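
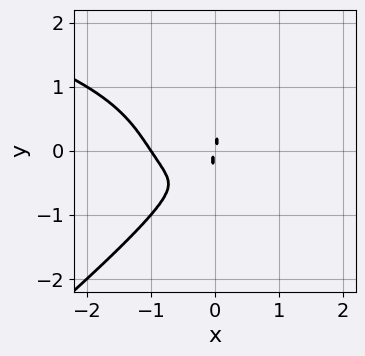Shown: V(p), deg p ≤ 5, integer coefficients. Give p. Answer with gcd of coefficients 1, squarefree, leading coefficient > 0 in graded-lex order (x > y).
Degree: the shape is more complex than any degree-3 curve, so deg p = 4.
Checking where it meets the axes: one x-axis crossing is at x = -1.
Putting this together gives p.

x^3*y - 2*y^4 - 3*x^3 - 3*x^2 + x*y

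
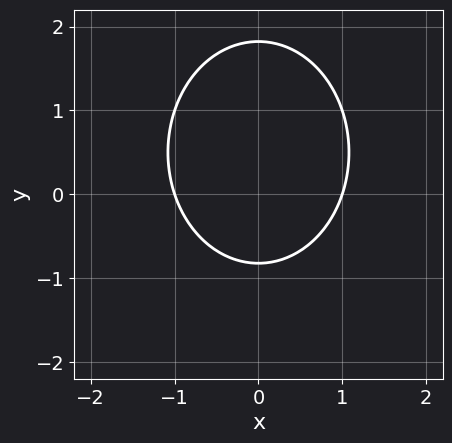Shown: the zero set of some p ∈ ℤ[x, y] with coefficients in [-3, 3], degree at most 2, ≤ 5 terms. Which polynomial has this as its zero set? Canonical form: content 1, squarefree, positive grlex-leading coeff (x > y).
3*x^2 + 2*y^2 - 2*y - 3

1. The degree is 2 — the shape is more complex than any degree-1 curve.
2. Symmetries: it's symmetric under x → −x, forcing even powers of x.
3. Reading off the gridlines: the x-axis gridline crossings are at x ∈ {-1, 1}.
4. The integer polynomial consistent with all of this is the stated p.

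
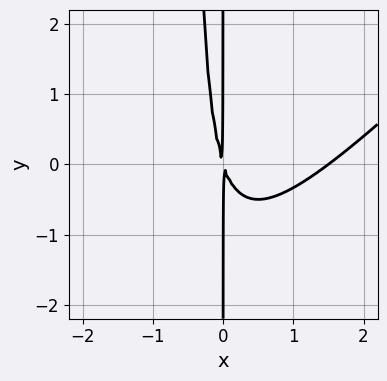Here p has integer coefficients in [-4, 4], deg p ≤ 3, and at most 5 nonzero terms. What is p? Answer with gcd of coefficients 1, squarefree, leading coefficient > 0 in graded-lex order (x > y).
First, degree: no degree-2 curve has this shape, so deg p = 3.
Then, from the axis intercepts and sections: the visible y-axis segment lies entirely on the curve.
Finally, fitting integer coefficients to these (and the overall shape) gives p.

2*x^3 - 2*x^2*y - 3*x^2 - x*y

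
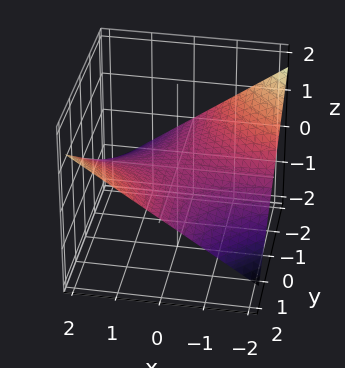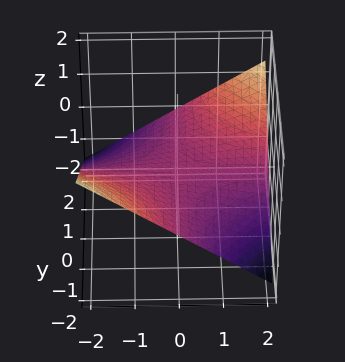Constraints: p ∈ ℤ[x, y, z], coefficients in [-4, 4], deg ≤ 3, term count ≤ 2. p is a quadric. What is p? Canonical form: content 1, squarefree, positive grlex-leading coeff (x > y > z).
x*y - 3*z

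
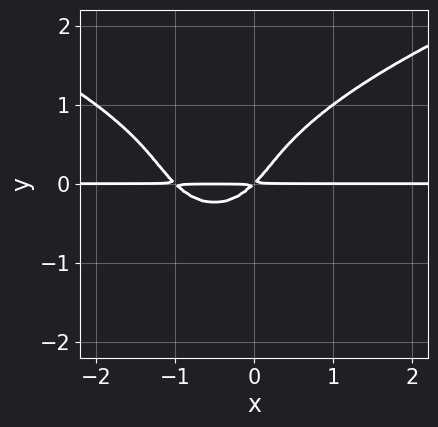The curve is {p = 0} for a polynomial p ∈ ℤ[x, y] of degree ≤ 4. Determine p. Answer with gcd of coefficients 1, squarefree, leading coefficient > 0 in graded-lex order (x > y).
1. Degree: no degree-3 curve has this shape, so deg p = 4.
2. Reading off the gridlines: every point of the x-axis in the box is on the curve.
3. These observations pin down the coefficients.

y^4 - x^2*y - x*y + y^2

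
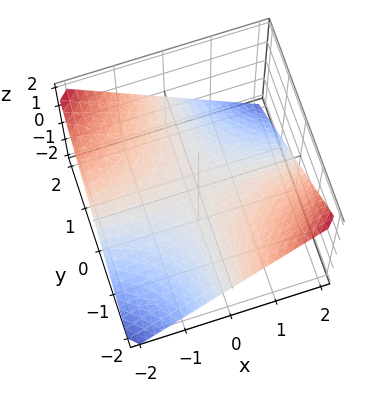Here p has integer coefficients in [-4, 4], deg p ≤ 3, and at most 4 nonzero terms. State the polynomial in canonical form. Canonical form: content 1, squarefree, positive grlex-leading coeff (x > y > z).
x*y + 2*z

First, deg p = 2. A saddle surface; a quadric.
Then, reading off the gridlines: the visible x-axis segment lies entirely on the surface; the visible y-axis segment lies entirely on the surface.
Finally, fitting integer coefficients to these (and the overall shape) gives p.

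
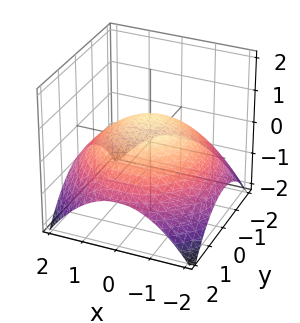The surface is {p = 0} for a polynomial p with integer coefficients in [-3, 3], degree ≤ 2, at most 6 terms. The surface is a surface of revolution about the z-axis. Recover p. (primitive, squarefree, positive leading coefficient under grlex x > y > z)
x^2 + y^2 + 3*z - 2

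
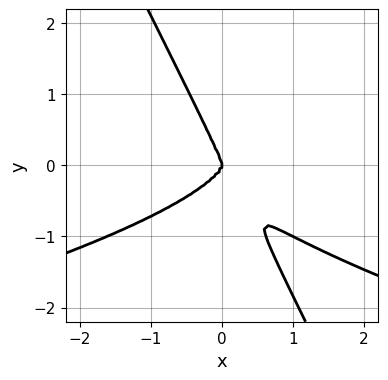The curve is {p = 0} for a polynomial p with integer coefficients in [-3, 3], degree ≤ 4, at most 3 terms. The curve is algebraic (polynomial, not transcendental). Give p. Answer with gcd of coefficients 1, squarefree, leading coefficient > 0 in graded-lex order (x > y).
Degree: a generic line meets the curve in up to 4 points, so deg p = 4.
From the visible intercepts: it meets the x-axis at x = 0 (among the integer gridlines); one y-axis crossing is at y = 0.
These observations pin down the coefficients.

2*x*y^3 + y^4 + x^3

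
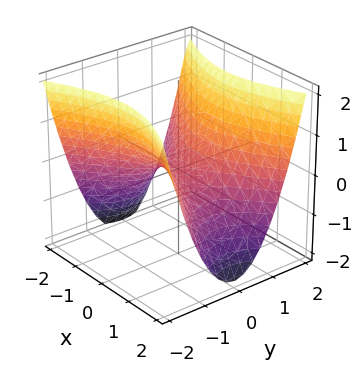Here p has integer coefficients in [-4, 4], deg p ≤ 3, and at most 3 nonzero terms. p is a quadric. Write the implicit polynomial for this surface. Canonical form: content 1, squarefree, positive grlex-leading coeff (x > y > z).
(a) The degree is 2 — a hyperbolic paraboloid; a quadric.
(b) Symmetries: the y ↦ −y reflection is a symmetry, so y appears only in even powers; the x ↦ −x reflection is a symmetry, so x appears only in even powers.
(c) From the axis intercepts and sections: one x-axis crossing is at x = 0; it meets the y-axis at y = 0 (among the integer gridlines); it meets the z-axis at z = 0 (among the integer gridlines).
(d) Together with the visible shape, these determine p as stated.

x^2 - 2*y^2 + 2*z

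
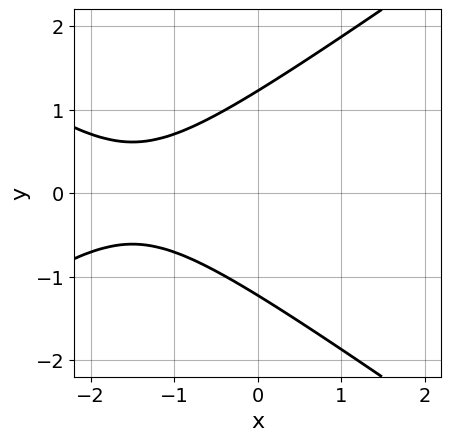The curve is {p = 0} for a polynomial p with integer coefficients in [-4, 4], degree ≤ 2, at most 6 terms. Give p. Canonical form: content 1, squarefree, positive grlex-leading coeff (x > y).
x^2 - 2*y^2 + 3*x + 3

deg p = 2. The shape is more complex than any degree-1 curve.
Symmetries: it's symmetric under y → −y, forcing even powers of y.
Checking where it meets the axes: no x-intercept at any integer in the box.
Putting this together gives p.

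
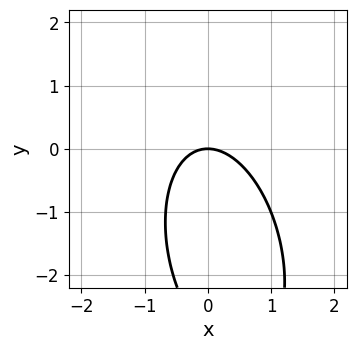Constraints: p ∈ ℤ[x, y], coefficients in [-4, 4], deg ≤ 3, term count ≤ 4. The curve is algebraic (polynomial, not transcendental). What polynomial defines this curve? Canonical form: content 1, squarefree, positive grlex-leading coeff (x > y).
3*x^2 + x*y + y^2 + 3*y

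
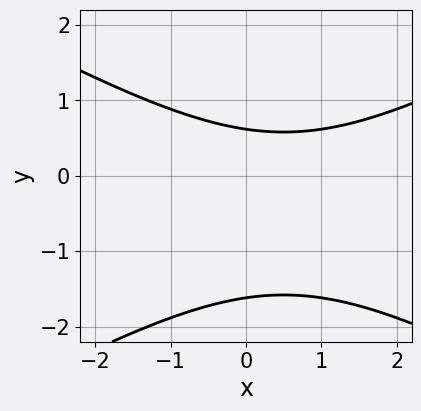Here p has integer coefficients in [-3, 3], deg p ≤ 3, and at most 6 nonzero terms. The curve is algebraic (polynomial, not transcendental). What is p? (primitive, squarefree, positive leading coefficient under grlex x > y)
x^2 - 3*y^2 - x - 3*y + 3

First, the degree is 2 — the shape is more complex than any degree-1 curve.
Then, observable constraints: the curve avoids every integer x-axis point in the box.
Finally, the integer polynomial consistent with all of this is the stated p.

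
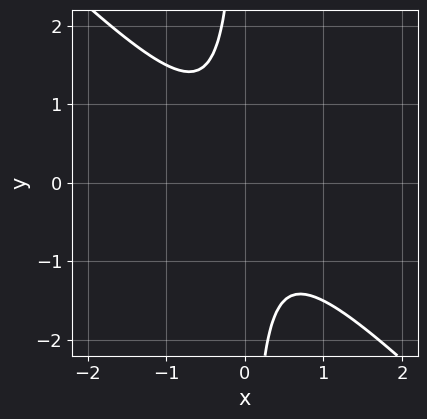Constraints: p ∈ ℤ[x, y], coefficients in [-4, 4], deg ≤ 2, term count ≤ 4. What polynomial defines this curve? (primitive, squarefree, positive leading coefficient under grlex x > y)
2*x^2 + 2*x*y + 1

First, degree: a generic line meets the curve in up to 2 points, so deg p = 2.
Next, from the axis intercepts and sections: no x-intercept at any integer in the box; it misses every integer gridline on the y-axis.
Finally, together with the visible shape, these determine p as stated.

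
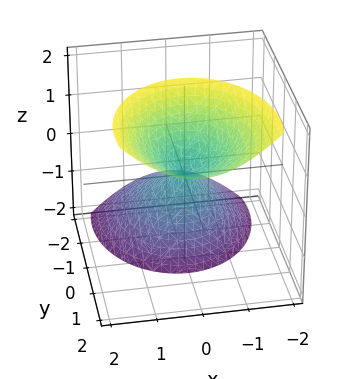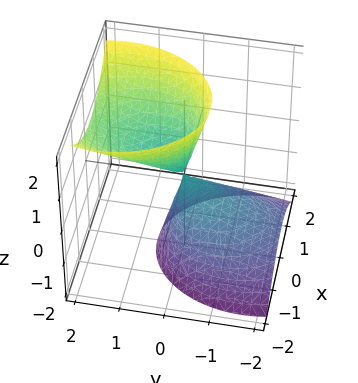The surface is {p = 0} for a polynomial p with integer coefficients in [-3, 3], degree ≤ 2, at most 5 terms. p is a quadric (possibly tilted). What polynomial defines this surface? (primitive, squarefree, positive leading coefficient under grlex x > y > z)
3*x^2 + 2*y^2 - 3*y*z - z^2

1. There are 2 components. They look like related sheets of one shape, so recover p as a whole.
2. Degree: the shape is more complex than any degree-1 surface, so deg p = 2.
3. Against the integer gridlines: one y-axis crossing is at y = 0; one z-axis crossing is at z = 0; one x-axis crossing is at x = 0.
4. Together with the visible shape, these determine p as stated.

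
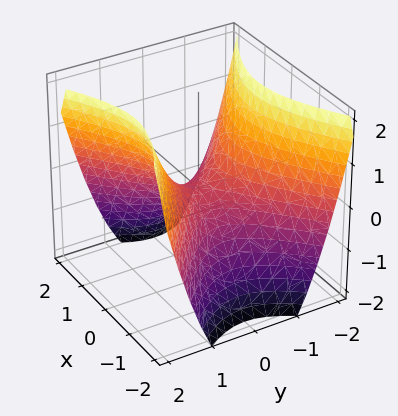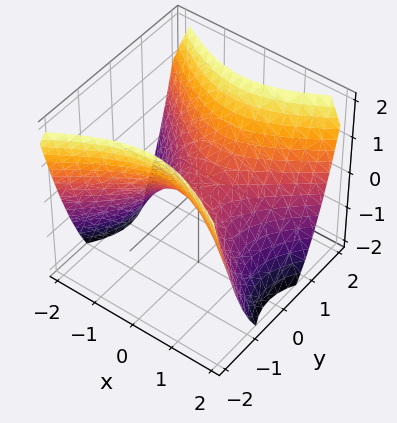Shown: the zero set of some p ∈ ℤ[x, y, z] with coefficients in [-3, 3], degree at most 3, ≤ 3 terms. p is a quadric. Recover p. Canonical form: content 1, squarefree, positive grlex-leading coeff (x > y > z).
First, the degree is 2 — a hyperbolic paraboloid; a quadric.
Next, symmetries: the x ↦ −x reflection is a symmetry, so x appears only in even powers; it's symmetric under y → −y, forcing even powers of y.
Next, observable constraints: it meets the z-axis at z = 0 (among the integer gridlines); one x-axis crossing is at x = 0.
Finally, these observations pin down the coefficients.

2*x^2 - 3*y^2 + 3*z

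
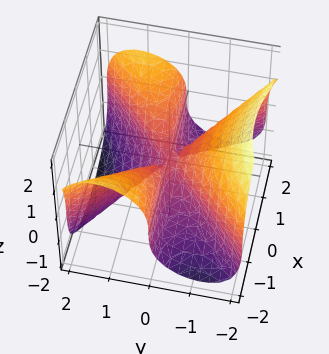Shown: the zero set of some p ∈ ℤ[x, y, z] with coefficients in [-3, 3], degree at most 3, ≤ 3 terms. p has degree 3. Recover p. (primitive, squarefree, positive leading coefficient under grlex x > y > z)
x^2*y - y^3 - z^3

1. Degree: no degree-2 surface has this shape, so deg p = 3.
2. Checking where it meets the axes: it crosses the z-axis at the gridline z = 0; one y-axis crossing is at y = 0.
3. Putting this together gives p. Check: (-1, 0, 0) on the x-axis lies on the surface, and p(-1, 0, 0) = 0. ✓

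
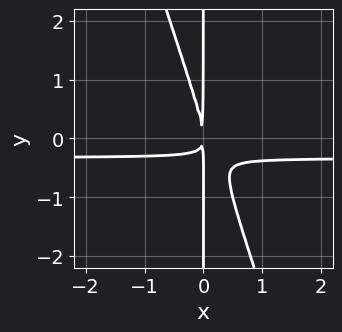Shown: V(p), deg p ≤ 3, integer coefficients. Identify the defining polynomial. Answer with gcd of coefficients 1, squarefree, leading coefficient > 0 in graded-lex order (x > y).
3*x^2*y + x*y^2 + x^2

First, degree: the shape is more complex than any degree-2 curve, so deg p = 3.
Next, reading off the gridlines: the visible y-axis segment lies entirely on the curve.
Finally, assembling these constraints gives the stated polynomial.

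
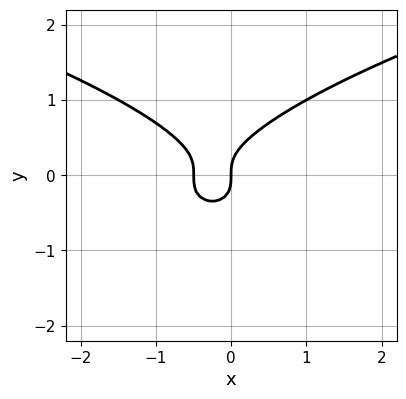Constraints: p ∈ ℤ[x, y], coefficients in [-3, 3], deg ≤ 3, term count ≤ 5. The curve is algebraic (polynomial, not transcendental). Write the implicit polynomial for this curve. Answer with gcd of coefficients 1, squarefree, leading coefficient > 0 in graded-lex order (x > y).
(a) Degree: no degree-2 curve has this shape, so deg p = 3.
(b) Checking where it meets the axes: it crosses the y-axis at the gridline y = 0; it crosses the x-axis at the gridline x = 0.
(c) These observations pin down the coefficients.

3*y^3 - 2*x^2 - x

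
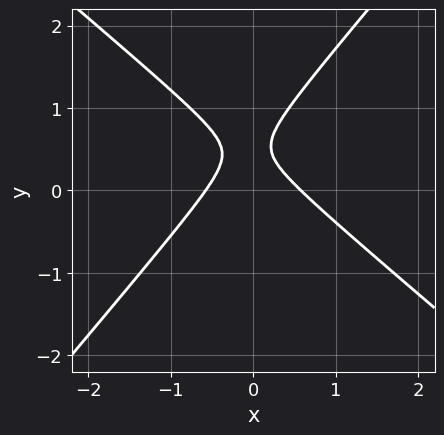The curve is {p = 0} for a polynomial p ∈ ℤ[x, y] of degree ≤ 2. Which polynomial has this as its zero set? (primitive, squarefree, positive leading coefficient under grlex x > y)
3*x^2 + x*y - 3*y^2 + 3*y - 1

First, deg p = 2. A generic line meets the curve in up to 2 points.
Then, from the visible intercepts: it misses every integer gridline on the y-axis.
Finally, solving for integer coefficients yields p as stated.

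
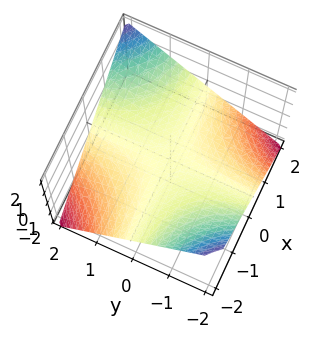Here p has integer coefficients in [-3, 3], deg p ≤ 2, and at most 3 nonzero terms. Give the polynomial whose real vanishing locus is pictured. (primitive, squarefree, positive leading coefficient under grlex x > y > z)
1. Degree: a hyperbolic paraboloid; a quadric, so deg p = 2.
2. Observable constraints: the visible x-axis segment lies entirely on the surface; every point of the y-axis in the box is on the surface; it crosses the z-axis at the gridline z = 0.
3. Putting this together gives p.

x*y - 2*z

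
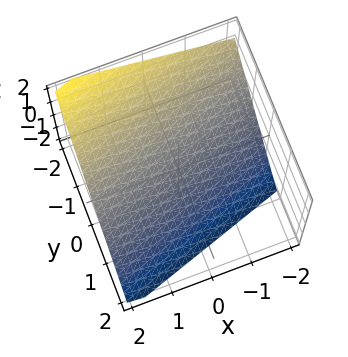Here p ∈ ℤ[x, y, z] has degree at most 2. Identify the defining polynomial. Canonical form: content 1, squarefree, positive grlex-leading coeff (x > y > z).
x - 3*y - 3*z - 2

Degree: every cross-section is a straight line — this is a plane, so deg p = 1.
Against the integer gridlines: one x-axis crossing is at x = 2.
Together with the visible shape, these determine p as stated.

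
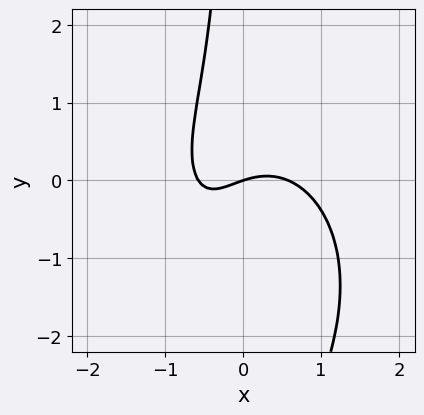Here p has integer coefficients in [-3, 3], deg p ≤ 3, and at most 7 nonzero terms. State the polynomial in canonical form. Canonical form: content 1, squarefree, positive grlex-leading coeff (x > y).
First, degree: no degree-2 curve has this shape, so deg p = 3.
Next, observable constraints: it crosses the y-axis at the gridline y = 0; one x-axis crossing is at x = 0.
Finally, these observations pin down the coefficients.

3*x^3 + 2*x*y^2 + 3*x*y - x + 3*y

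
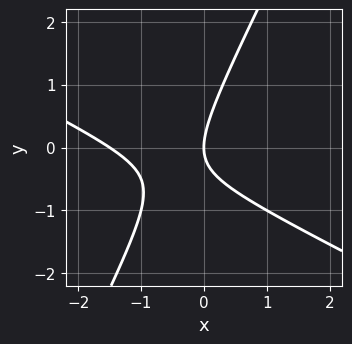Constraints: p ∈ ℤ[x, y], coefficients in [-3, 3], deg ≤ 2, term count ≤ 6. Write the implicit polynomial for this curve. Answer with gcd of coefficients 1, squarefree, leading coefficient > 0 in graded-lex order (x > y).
2*x^2 + 3*x*y - 2*y^2 + 3*x

(a) deg p = 2. No degree-1 curve has this shape.
(b) Against the integer gridlines: it meets the x-axis at x = 0 (among the integer gridlines); it crosses the y-axis at the gridline y = 0.
(c) Putting this together gives p.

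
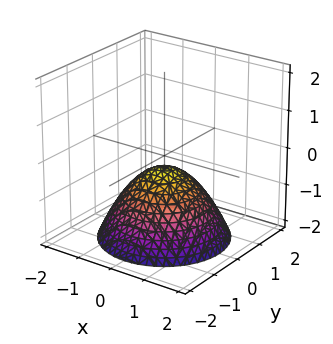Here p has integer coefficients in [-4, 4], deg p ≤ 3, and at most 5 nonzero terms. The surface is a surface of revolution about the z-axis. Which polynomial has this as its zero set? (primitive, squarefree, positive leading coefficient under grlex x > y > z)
Degree: no degree-1 surface has this shape, so deg p = 2.
Symmetries: rotational symmetry about the z-axis ⇒ p depends on x, y only through x² + y².
From the visible intercepts: it misses every integer gridline on the y-axis; a circular section at z = -1 has radius exactly 1; it misses every integer gridline on the x-axis.
Fitting integer coefficients to these (and the overall shape) gives p.

2*x^2 + 2*y^2 + 3*z + 1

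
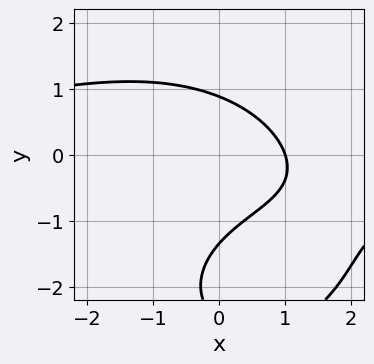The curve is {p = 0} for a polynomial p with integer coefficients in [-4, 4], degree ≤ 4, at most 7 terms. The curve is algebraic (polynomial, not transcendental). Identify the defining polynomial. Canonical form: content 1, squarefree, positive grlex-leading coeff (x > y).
deg p = 3. A generic line meets the curve in up to 3 points.
From the visible intercepts: one x-axis crossing is at x = 1.
These observations pin down the coefficients.

x^2*y + y^3 + 3*y^2 + 3*x - 3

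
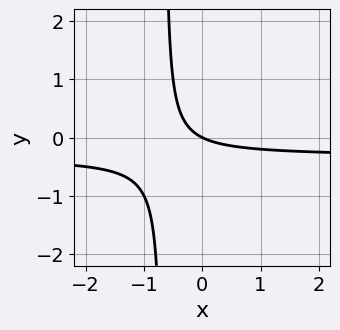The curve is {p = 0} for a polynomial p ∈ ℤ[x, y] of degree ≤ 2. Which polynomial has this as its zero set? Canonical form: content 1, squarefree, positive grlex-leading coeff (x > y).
3*x*y + x + 2*y

1. The degree is 2 — the shape is more complex than any degree-1 curve.
2. Reading off the gridlines: it crosses the y-axis at the gridline y = 0; one x-axis crossing is at x = 0.
3. These observations pin down the coefficients.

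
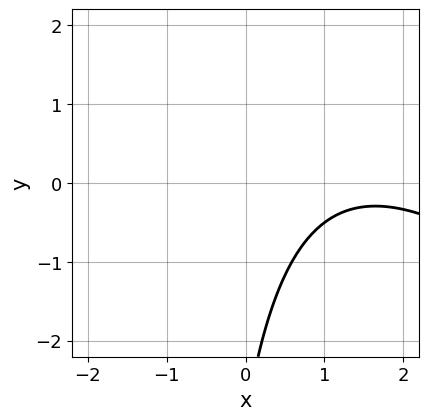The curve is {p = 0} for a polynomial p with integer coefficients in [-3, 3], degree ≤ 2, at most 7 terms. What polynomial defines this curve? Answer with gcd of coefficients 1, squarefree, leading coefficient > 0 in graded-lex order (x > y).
x^2 + x*y - 3*x + y + 3

First, deg p = 2. The shape is more complex than any degree-1 curve.
Then, observable constraints: it misses every integer gridline on the x-axis; it misses every integer gridline on the y-axis.
Finally, solving for integer coefficients yields p as stated.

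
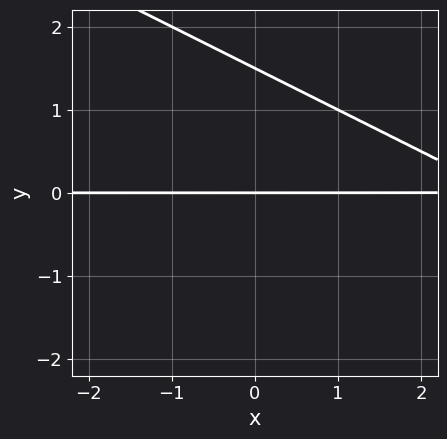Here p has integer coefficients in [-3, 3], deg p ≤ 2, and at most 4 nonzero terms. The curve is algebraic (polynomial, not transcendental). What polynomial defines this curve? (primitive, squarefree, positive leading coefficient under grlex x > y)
deg p = 2. The shape is more complex than any degree-1 curve.
Reading off the gridlines: one y-axis crossing is at y = 0; the visible x-axis segment lies entirely on the curve.
Solving for integer coefficients yields p as stated.

x*y + 2*y^2 - 3*y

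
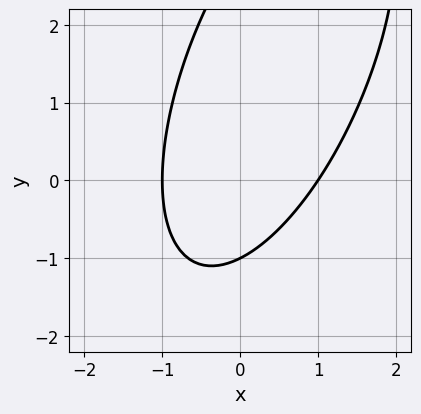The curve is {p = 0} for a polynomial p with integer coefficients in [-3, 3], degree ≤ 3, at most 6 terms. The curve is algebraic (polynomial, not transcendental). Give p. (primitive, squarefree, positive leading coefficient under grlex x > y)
3*x^2 - 2*x*y + y^2 - 2*y - 3

(a) deg p = 2. No degree-1 curve has this shape.
(b) Reading off the gridlines: it crosses the y-axis at the gridline y = -1; the x-axis gridline crossings are at x ∈ {-1, 1}.
(c) These observations pin down the coefficients.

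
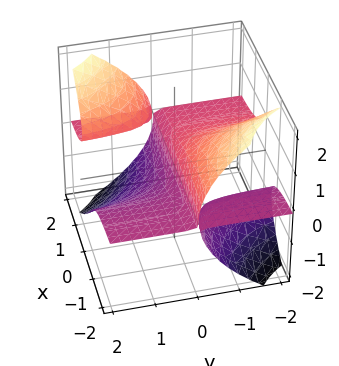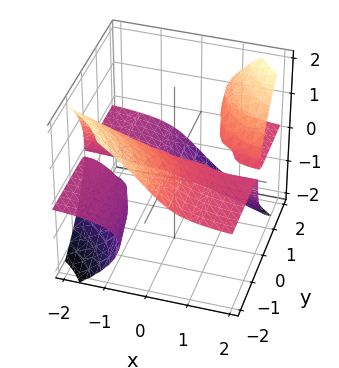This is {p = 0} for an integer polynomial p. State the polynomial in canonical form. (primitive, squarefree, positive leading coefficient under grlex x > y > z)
The picture has 3 separate pieces. Treating them together as one polynomial.
The degree is 3 — the shape is more complex than any degree-2 surface.
Observable constraints: it crosses the z-axis at the gridline z = 0; it crosses the y-axis at the gridline y = 0; every point of the x-axis in the box is on the surface.
Putting this together gives p.

3*x*y*z - 2*z^3 - y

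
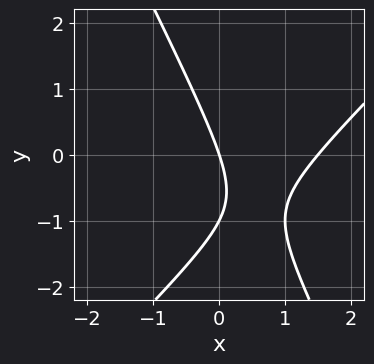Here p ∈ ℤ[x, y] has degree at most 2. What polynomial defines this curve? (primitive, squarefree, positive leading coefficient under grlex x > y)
2*x^2 - x*y - y^2 - 3*x - y

The degree is 2 — no degree-1 curve has this shape.
Checking where it meets the axes: the y-axis gridline crossings are at y ∈ {-1, 0}; one x-axis crossing is at x = 0.
Fitting integer coefficients to these (and the overall shape) gives p.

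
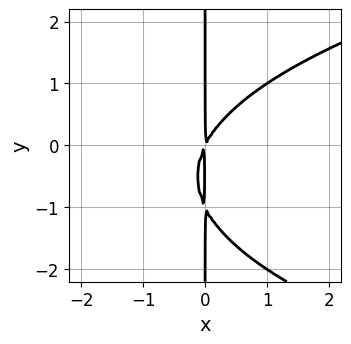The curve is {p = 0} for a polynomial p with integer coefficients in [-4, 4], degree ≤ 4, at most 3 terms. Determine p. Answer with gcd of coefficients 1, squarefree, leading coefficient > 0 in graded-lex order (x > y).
1. The degree is 3 — a generic line meets the curve in up to 3 points.
2. From the visible intercepts: every point of the y-axis in the box is on the curve.
3. The integer polynomial consistent with all of this is the stated p.

x*y^2 - 2*x^2 + x*y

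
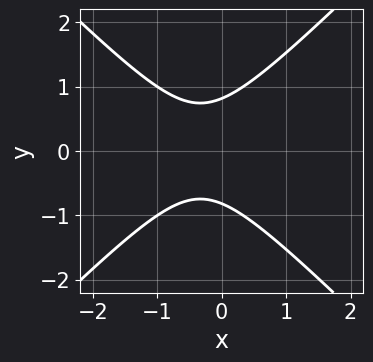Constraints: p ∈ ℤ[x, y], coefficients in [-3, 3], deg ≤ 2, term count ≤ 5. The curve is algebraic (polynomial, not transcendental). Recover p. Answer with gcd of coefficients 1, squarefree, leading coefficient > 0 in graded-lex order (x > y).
The degree is 2 — the shape is more complex than any degree-1 curve.
Symmetries: the y ↦ −y reflection is a symmetry, so y appears only in even powers.
Against the integer gridlines: the curve avoids every integer x-axis point in the box.
Assembling these constraints gives the stated polynomial.

3*x^2 - 3*y^2 + 2*x + 2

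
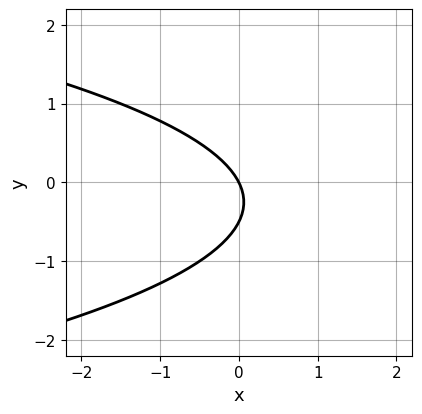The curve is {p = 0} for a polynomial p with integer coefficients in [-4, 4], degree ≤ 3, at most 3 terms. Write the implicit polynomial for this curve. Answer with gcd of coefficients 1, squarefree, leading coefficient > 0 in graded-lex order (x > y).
2*y^2 + 2*x + y

First, degree: no degree-1 curve has this shape, so deg p = 2.
Next, checking where it meets the axes: one y-axis crossing is at y = 0; it meets the x-axis at x = 0 (among the integer gridlines).
Finally, putting this together gives p.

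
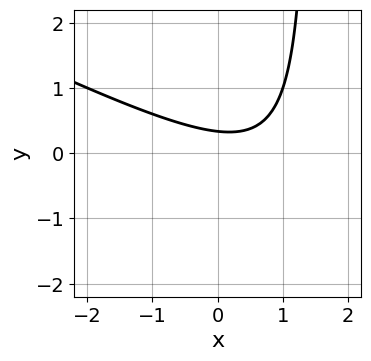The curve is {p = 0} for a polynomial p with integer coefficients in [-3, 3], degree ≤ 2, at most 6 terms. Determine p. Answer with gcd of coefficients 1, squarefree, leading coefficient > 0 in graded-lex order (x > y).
x^2 + 2*x*y - x - 3*y + 1

The degree is 2 — no degree-1 curve has this shape.
Reading off the gridlines: no x-intercept at any integer in the box.
Putting this together gives p.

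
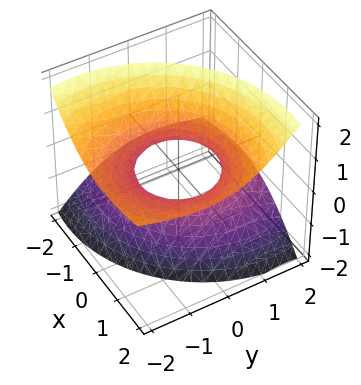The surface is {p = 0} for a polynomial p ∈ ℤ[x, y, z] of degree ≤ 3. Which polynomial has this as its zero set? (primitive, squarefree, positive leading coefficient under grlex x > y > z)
2*x^2 - 3*x*z + 2*y^2 + 3*y*z - 3*z^2 - 2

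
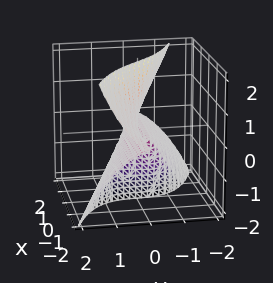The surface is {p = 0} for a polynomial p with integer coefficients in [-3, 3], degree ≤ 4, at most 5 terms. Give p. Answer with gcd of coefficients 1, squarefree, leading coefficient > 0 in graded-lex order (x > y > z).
First, the degree is 3 — a generic line meets the surface in up to 3 points.
Next, reading off the gridlines: the visible z-axis segment lies entirely on the surface; it meets the y-axis at y = 0 (among the integer gridlines).
Finally, fitting integer coefficients to these (and the overall shape) gives p.

2*x*z^2 + 2*y^3 + y*z^2 + 2*y*z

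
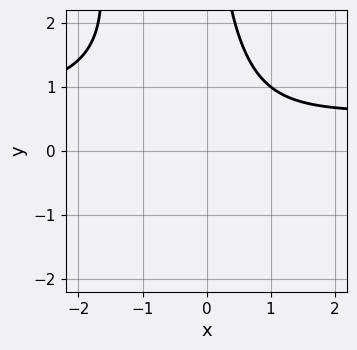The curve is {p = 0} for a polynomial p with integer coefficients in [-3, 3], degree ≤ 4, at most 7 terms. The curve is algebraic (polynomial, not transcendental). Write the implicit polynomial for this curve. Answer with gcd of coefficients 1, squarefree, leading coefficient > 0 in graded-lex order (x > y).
1. deg p = 3. The shape is more complex than any degree-2 curve.
2. Observable constraints: it misses every integer gridline on the x-axis; the curve avoids every integer y-axis point in the box.
3. Fitting integer coefficients to these (and the overall shape) gives p.

3*x^2*y + x*y^2 - 2*x^2 + x - 3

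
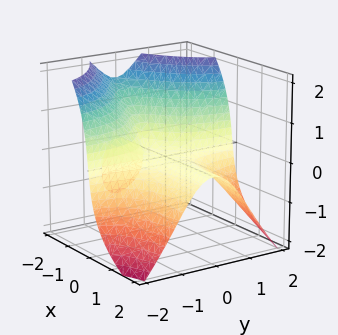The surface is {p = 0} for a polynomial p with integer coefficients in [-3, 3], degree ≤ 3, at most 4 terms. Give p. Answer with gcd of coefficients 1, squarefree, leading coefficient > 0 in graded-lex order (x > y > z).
3*x*y^2 + z^3 + 2*x*z + 2*z

1. The picture has 2 separate pieces. Treating them together as one polynomial.
2. The degree is 3 — no degree-2 surface has this shape.
3. From the axis intercepts and sections: one z-axis crossing is at z = 0; the visible x-axis segment lies entirely on the surface; the visible y-axis segment lies entirely on the surface.
4. Assembling these constraints gives the stated polynomial.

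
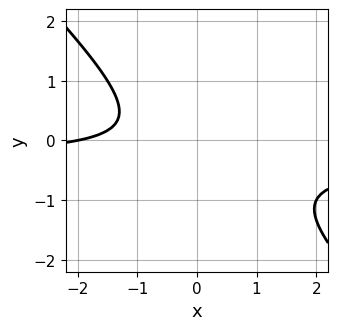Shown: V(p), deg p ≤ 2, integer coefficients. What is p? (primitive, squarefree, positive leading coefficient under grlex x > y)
(a) deg p = 2.
(b) Against the integer gridlines: it misses every integer gridline on the y-axis; it crosses the x-axis at the gridline x = -2.
(c) Fitting integer coefficients to these (and the overall shape) gives p.

3*x*y + 3*y^2 + x + y + 2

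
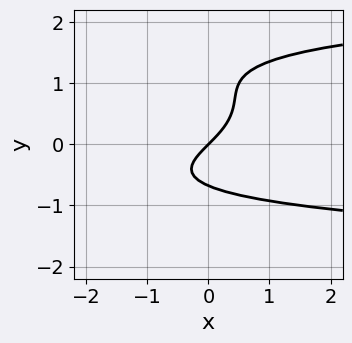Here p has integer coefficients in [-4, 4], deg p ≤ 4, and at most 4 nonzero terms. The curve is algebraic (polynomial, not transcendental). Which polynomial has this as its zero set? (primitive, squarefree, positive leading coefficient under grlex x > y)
2*y^4 - 3*y^3 - 2*x + 2*y

First, deg p = 4. The shape is more complex than any degree-3 curve.
Then, checking where it meets the axes: one y-axis crossing is at y = 0; it meets the x-axis at x = 0 (among the integer gridlines).
Finally, matching integer coefficients to the picture gives p.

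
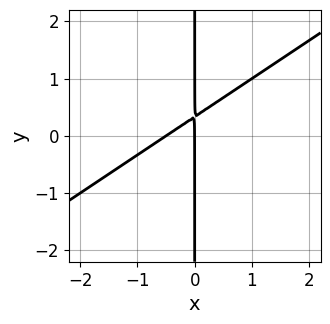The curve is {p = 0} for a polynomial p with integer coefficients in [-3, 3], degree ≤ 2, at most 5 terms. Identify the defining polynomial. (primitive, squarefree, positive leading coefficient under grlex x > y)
1. Degree: a generic line meets the curve in up to 2 points, so deg p = 2.
2. Reading off the gridlines: every point of the y-axis in the box is on the curve; it meets the x-axis at x = 0 (among the integer gridlines).
3. Putting this together gives p.

2*x^2 - 3*x*y + x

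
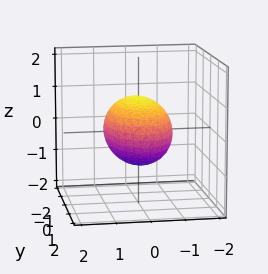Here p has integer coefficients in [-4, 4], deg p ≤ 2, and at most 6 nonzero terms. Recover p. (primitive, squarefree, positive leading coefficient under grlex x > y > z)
3*x^2 + y^2 + 3*z^2 - 3

1. deg p = 2.
2. Symmetries: the y ↦ −y reflection is a symmetry, so y appears only in even powers; it's symmetric under z → −z, forcing even powers of z; mirror symmetry x ↦ −x ⇒ only even powers of x.
3. Against the integer gridlines: the z-axis gridline crossings are at z ∈ {-1, 1}; among the integer gridlines, it crosses the x-axis at x ∈ {-1, 1}.
4. These observations pin down the coefficients.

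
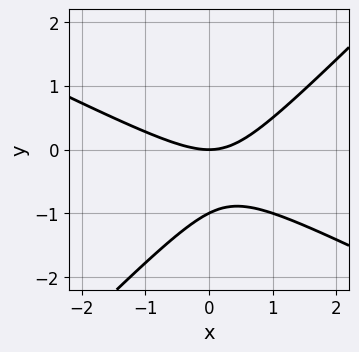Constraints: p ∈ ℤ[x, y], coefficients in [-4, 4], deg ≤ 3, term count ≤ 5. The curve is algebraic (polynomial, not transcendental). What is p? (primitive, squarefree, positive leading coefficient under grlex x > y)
1. deg p = 2. No degree-1 curve has this shape.
2. Checking where it meets the axes: one x-axis crossing is at x = 0; the y-axis gridline crossings are at y ∈ {-1, 0}.
3. Matching integer coefficients to the picture gives p.

x^2 + x*y - 2*y^2 - 2*y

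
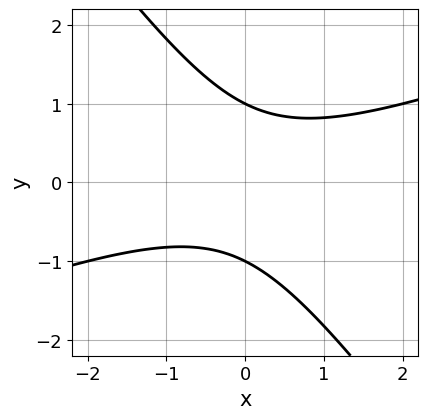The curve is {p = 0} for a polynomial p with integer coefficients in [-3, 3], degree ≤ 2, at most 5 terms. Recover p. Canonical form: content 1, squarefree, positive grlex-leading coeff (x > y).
x^2 - 2*x*y - 2*y^2 + 2

(a) Degree: a generic line meets the curve in up to 2 points, so deg p = 2.
(b) Observable constraints: among the integer gridlines, it crosses the y-axis at y ∈ {-1, 1}; the curve avoids every integer x-axis point in the box.
(c) Putting this together gives p.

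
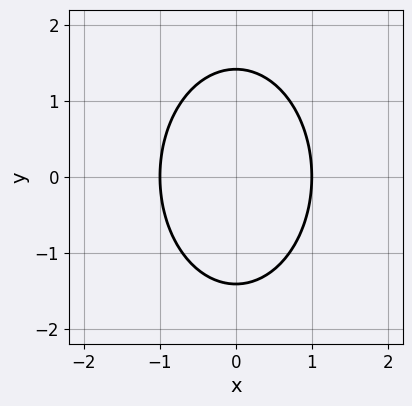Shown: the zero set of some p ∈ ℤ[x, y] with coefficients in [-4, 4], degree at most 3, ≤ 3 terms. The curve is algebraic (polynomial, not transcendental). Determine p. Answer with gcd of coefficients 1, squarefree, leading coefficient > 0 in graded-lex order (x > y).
2*x^2 + y^2 - 2

First, degree: the shape is more complex than any degree-1 curve, so deg p = 2.
Next, symmetries: the x ↦ −x reflection is a symmetry, so x appears only in even powers; mirror symmetry y ↦ −y ⇒ only even powers of y.
Then, from the axis intercepts and sections: among the integer gridlines, it crosses the x-axis at x ∈ {-1, 1}.
Finally, together with the visible shape, these determine p as stated.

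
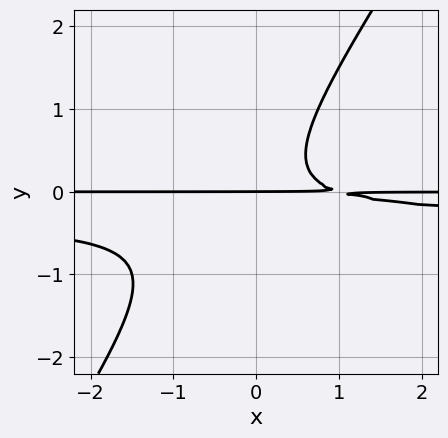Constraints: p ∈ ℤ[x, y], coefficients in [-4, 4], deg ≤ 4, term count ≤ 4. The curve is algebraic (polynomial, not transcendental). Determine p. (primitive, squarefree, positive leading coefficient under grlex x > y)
3*x*y^2 - 2*y^3 + x*y - y

Degree: a generic line meets the curve in up to 3 points, so deg p = 3.
From the axis intercepts and sections: every point of the x-axis in the box is on the curve; one y-axis crossing is at y = 0.
Matching integer coefficients to the picture gives p.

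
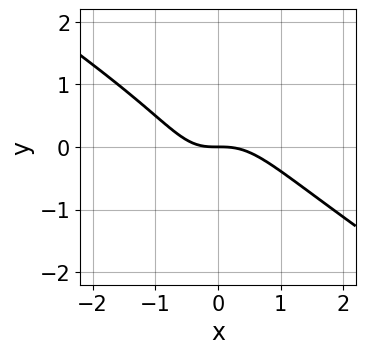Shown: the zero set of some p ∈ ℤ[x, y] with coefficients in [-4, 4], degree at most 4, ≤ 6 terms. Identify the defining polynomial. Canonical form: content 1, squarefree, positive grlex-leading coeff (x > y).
3*x^3 + 3*x^2*y - 2*x*y^2 + x*y + 3*y

(a) The degree is 3 — a generic line meets the curve in up to 3 points.
(b) From the visible intercepts: it crosses the y-axis at the gridline y = 0; it crosses the x-axis at the gridline x = 0.
(c) Fitting integer coefficients to these (and the overall shape) gives p.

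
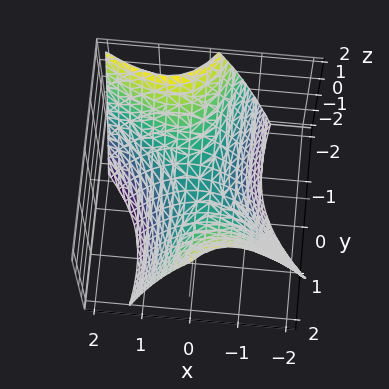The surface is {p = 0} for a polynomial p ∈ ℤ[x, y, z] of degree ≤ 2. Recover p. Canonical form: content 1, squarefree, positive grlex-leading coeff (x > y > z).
2*x^2 + 2*x*y - y^2 + 2*z

The degree is 2 — no degree-1 surface has this shape.
From the visible intercepts: one x-axis crossing is at x = 0; one z-axis crossing is at z = 0; it meets the y-axis at y = 0 (among the integer gridlines).
Fitting integer coefficients to these (and the overall shape) gives p.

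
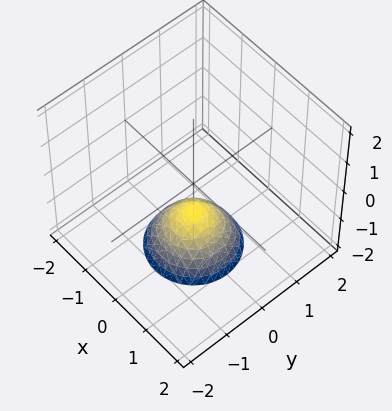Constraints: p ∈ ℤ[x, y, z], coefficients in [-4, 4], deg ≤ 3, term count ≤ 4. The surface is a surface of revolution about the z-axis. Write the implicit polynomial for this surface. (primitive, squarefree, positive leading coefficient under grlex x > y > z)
The degree is 2 — a generic line meets the surface in up to 2 points.
By symmetry, the surface is invariant under rotation about z: p = q(x² + y², z).
From the visible intercepts: a circular section at z = -2 has radius exactly 1; it meets the z-axis at z = -1 (among the integer gridlines); no x-intercept at any integer in the box.
Putting this together gives p.

x^2 + y^2 + z + 1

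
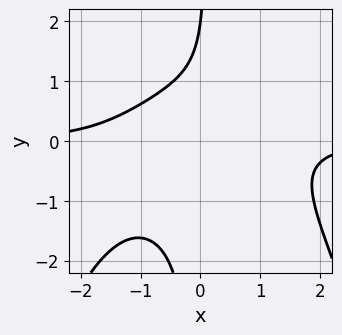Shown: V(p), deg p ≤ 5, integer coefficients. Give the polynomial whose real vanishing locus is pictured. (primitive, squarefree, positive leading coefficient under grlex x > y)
x^3*y + 2*x*y^2 - y + 2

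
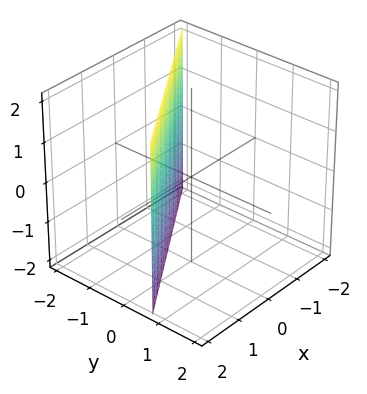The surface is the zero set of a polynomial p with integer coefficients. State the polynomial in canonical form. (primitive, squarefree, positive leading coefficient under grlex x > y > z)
2*x - 3*y - 2

deg p = 1. The surface is flat (a plane).
Against the integer gridlines: it misses every integer gridline on the z-axis; it meets the x-axis at x = 1 (among the integer gridlines).
Solving for integer coefficients yields p as stated.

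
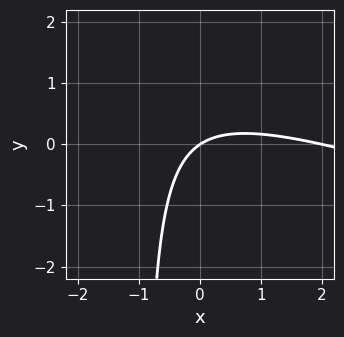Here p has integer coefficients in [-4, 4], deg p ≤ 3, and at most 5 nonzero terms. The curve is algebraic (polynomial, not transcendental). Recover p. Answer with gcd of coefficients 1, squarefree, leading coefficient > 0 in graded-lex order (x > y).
Degree: the shape is more complex than any degree-1 curve, so deg p = 2.
From the axis intercepts and sections: the x-axis gridline crossings are at x ∈ {0, 2}; it meets the y-axis at y = 0 (among the integer gridlines).
These observations pin down the coefficients.

x^2 + 3*x*y - 2*x + 3*y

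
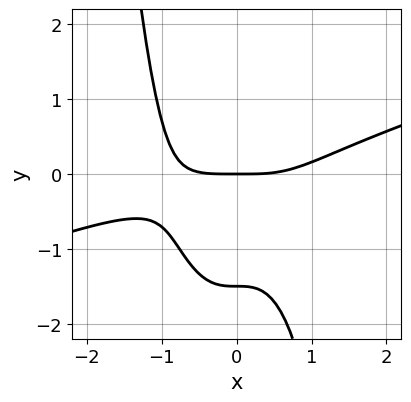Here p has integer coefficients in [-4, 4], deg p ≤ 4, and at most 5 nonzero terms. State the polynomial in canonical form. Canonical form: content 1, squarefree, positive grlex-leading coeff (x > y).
(a) deg p = 4. The shape is more complex than any degree-3 curve.
(b) Against the integer gridlines: one x-axis crossing is at x = 0; it crosses the y-axis at the gridline y = 0.
(c) Solving for integer coefficients yields p as stated.

x^4 - 3*x^3*y - 2*y^2 - 3*y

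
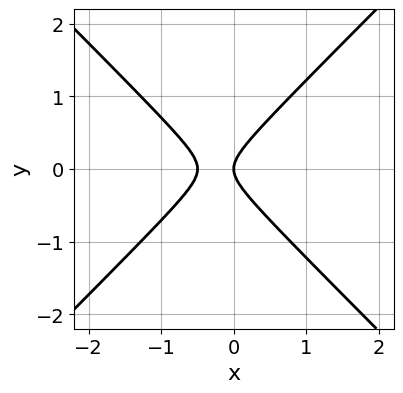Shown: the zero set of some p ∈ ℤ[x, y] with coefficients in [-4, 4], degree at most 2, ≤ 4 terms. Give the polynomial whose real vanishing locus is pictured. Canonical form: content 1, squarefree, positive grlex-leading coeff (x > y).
2*x^2 - 2*y^2 + x

First, degree: no degree-1 curve has this shape, so deg p = 2.
Then, symmetries: mirror symmetry y ↦ −y ⇒ only even powers of y.
Then, reading off the gridlines: it meets the x-axis at x = 0 (among the integer gridlines); one y-axis crossing is at y = 0.
Finally, fitting integer coefficients to these (and the overall shape) gives p.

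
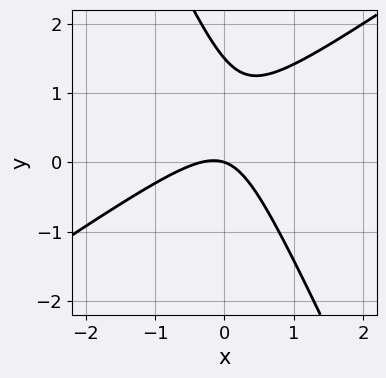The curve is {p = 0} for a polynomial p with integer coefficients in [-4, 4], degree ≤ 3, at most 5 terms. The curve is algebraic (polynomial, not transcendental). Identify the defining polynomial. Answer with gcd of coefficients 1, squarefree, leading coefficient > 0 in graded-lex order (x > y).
deg p = 2.
Reading off the gridlines: one y-axis crossing is at y = 0; one x-axis crossing is at x = 0.
Putting this together gives p.

3*x^2 - 3*x*y - 2*y^2 + x + 3*y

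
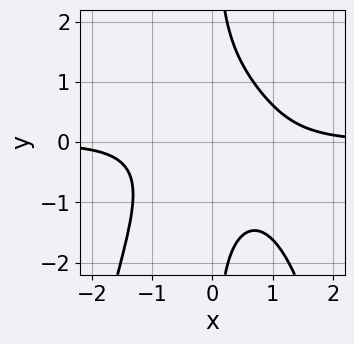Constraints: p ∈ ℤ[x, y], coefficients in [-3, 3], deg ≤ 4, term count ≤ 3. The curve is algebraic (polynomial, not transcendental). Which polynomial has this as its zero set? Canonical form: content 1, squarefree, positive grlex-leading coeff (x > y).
First, the degree is 4 — no degree-3 curve has this shape.
Then, against the integer gridlines: it misses every integer gridline on the y-axis; it misses every integer gridline on the x-axis.
Finally, the integer polynomial consistent with all of this is the stated p.

x^3*y + x*y^2 - 1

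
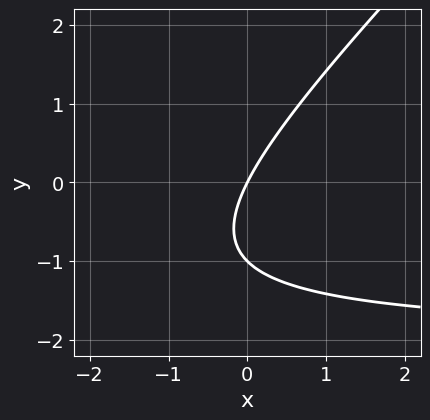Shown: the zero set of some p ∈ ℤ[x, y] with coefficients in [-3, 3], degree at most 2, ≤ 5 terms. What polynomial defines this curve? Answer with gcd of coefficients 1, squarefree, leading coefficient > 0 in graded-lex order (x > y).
(a) The degree is 2 — no degree-1 curve has this shape.
(b) From the visible intercepts: one x-axis crossing is at x = 0; the y-axis gridline crossings are at y ∈ {-1, 0}.
(c) Putting this together gives p.

x*y - y^2 + 2*x - y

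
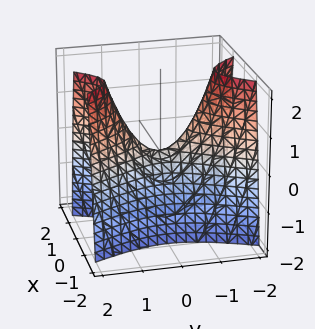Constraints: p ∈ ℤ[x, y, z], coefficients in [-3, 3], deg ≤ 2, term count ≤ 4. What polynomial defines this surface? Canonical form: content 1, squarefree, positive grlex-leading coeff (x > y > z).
First, deg p = 2. A saddle surface; a quadric.
Then, symmetries: it's symmetric under y → −y, forcing even powers of y; mirror symmetry x ↦ −x ⇒ only even powers of x.
Next, against the integer gridlines: it crosses the y-axis at the gridline y = 0; one z-axis crossing is at z = 0; it crosses the x-axis at the gridline x = 0.
Finally, assembling these constraints gives the stated polynomial.

3*x^2 - y^2 + z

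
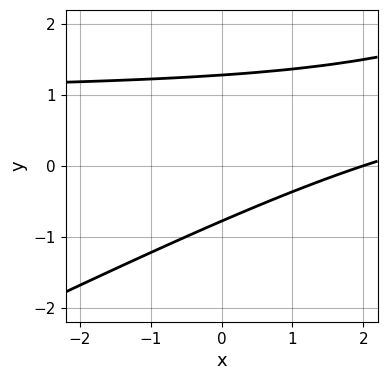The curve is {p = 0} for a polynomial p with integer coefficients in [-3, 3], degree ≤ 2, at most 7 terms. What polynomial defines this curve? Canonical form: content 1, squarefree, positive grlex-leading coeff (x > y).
x*y - 2*y^2 - x + y + 2

1. deg p = 2. The shape is more complex than any degree-1 curve.
2. Reading off the gridlines: it meets the x-axis at x = 2 (among the integer gridlines).
3. Matching integer coefficients to the picture gives p.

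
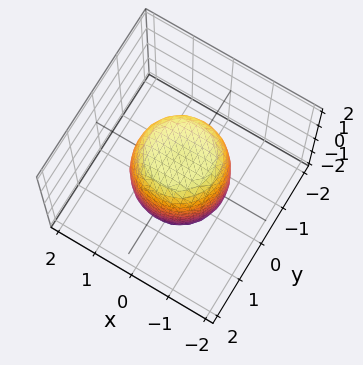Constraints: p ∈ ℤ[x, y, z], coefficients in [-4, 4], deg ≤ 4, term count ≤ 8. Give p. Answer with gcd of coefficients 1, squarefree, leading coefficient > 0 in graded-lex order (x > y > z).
(a) Degree: a generic line meets the surface in up to 4 points, so deg p = 4.
(b) Symmetries: rotational symmetry about the z-axis ⇒ p depends on x, y only through x² + y².
(c) Reading off the gridlines: a circular section at z = 1 has radius exactly 1.
(d) Solving for integer coefficients yields p as stated.

2*x^4 + 4*x^2*y^2 + 2*y^4 - x^2 - y^2 + z^2 - 2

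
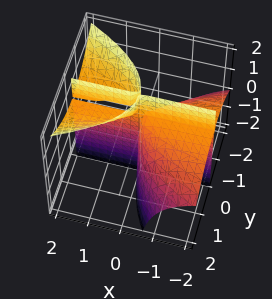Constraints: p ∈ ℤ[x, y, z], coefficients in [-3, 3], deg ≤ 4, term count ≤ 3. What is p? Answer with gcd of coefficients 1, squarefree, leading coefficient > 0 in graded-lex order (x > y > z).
2*x*y*z - y^3 - 2*x*y

1. The picture has 3 separate pieces. Treating them together as one polynomial.
2. Degree: no degree-2 surface has this shape, so deg p = 3.
3. Against the integer gridlines: every point of the z-axis in the box is on the surface; it meets the y-axis at y = 0 (among the integer gridlines).
4. Matching integer coefficients to the picture gives p. Check: (-2, 0, 0) on the x-axis lies on the surface, and p(-2, 0, 0) = 0. ✓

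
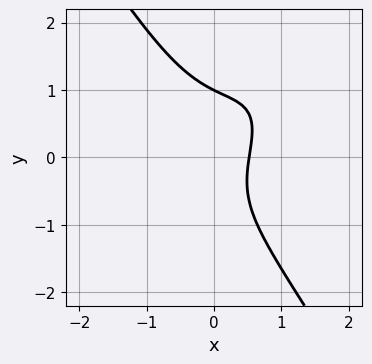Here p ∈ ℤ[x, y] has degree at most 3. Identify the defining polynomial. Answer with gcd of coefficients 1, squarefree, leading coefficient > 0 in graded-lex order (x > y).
3*x^3 - 3*x^2*y + 2*y^3 + 3*x - 2

First, deg p = 3. The shape is more complex than any degree-2 curve.
Next, from the visible intercepts: one y-axis crossing is at y = 1.
Finally, solving for integer coefficients yields p as stated.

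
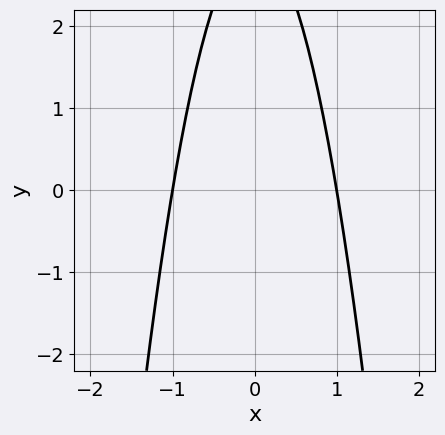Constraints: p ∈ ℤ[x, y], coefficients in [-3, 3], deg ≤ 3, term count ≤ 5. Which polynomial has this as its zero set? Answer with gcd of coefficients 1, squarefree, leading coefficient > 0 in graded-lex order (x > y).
3*x^2 + y - 3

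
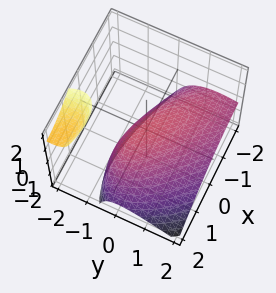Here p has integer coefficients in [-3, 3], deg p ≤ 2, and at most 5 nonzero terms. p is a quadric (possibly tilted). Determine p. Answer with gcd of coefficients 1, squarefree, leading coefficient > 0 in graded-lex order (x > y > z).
1. I count 2 distinct pieces. Treating them together as one polynomial.
2. The degree is 2 — no degree-1 surface has this shape.
3. Against the integer gridlines: it meets the z-axis at z = 0 (among the integer gridlines); it meets the y-axis at y = 0 (among the integer gridlines); one x-axis crossing is at x = 0.
4. Solving for integer coefficients yields p as stated.

x^2 + 2*x*y + 2*y^2 + 3*y*z + 3*z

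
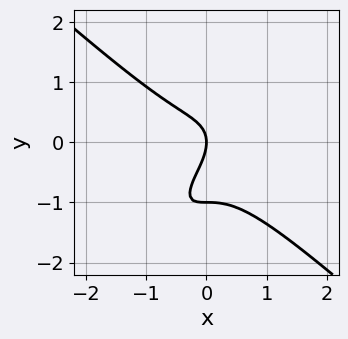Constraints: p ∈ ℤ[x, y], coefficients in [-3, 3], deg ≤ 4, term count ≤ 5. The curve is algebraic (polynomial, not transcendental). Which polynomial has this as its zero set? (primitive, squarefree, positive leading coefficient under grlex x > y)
3*x^3 - 2*x*y^2 + 2*y^3 + 2*y^2 + 2*x

deg p = 3.
Against the integer gridlines: among the integer gridlines, it crosses the y-axis at y ∈ {-1, 0}; one x-axis crossing is at x = 0.
The integer polynomial consistent with all of this is the stated p.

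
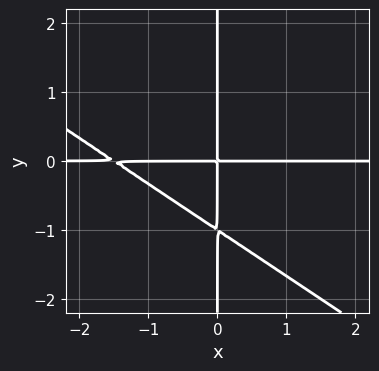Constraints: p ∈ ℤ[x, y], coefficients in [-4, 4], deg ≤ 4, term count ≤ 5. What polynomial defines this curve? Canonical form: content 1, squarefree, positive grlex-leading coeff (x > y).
First, deg p = 3. The shape is more complex than any degree-2 curve.
Then, from the axis intercepts and sections: the visible y-axis segment lies entirely on the curve; the visible x-axis segment lies entirely on the curve.
Finally, solving for integer coefficients yields p as stated.

2*x^2*y + 3*x*y^2 + 3*x*y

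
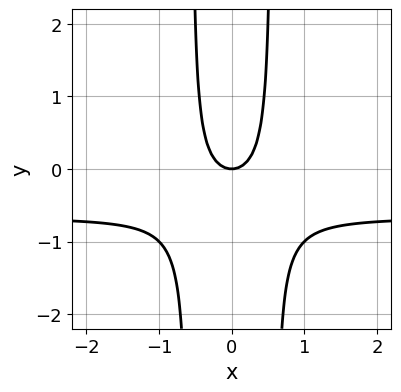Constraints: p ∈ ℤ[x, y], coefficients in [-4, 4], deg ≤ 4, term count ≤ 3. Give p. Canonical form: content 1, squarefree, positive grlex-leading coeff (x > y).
3*x^2*y + 2*x^2 - y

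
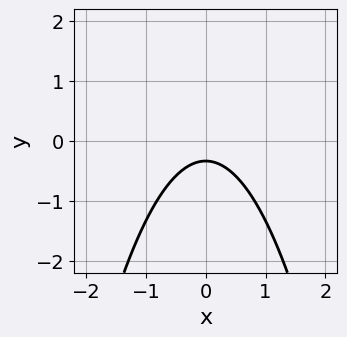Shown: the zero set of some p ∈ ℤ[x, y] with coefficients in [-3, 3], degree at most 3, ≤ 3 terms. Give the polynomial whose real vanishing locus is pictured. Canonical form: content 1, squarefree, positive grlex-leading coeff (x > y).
(a) Degree: the shape is more complex than any degree-1 curve, so deg p = 2.
(b) Symmetries: it's symmetric under x → −x, forcing even powers of x.
(c) From the axis intercepts and sections: the curve avoids every integer x-axis point in the box.
(d) Fitting integer coefficients to these (and the overall shape) gives p.

3*x^2 + 3*y + 1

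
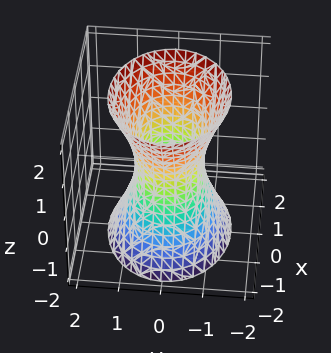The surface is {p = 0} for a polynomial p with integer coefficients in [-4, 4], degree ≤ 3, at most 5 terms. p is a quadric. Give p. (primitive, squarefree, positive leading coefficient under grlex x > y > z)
2*x^2 + 3*y^2 - z^2 - 2

deg p = 2. An hourglass — one-sheet hyperboloid; a quadric.
Symmetries: it's symmetric under z → −z, forcing even powers of z; the y ↦ −y reflection is a symmetry, so y appears only in even powers; it's symmetric under x → −x, forcing even powers of x.
Reading off the gridlines: it misses every integer gridline on the z-axis; among the integer gridlines, it crosses the x-axis at x ∈ {-1, 1}.
These observations pin down the coefficients.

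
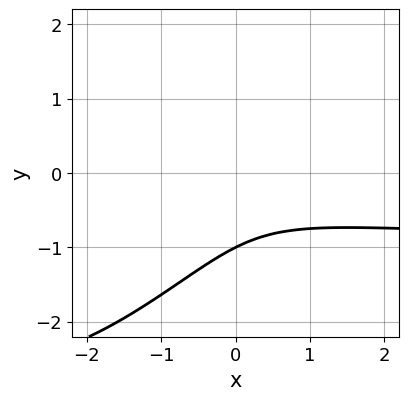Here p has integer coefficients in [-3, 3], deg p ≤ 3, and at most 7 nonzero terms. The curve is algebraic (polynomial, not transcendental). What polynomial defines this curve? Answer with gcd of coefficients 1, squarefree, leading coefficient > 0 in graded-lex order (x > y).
2*x^2*y - 3*x*y^2 + 2*y^3 + 2*x^2 + 2

1. The degree is 3 — no degree-2 curve has this shape.
2. Reading off the gridlines: no x-intercept at any integer in the box; one y-axis crossing is at y = -1.
3. Together with the visible shape, these determine p as stated.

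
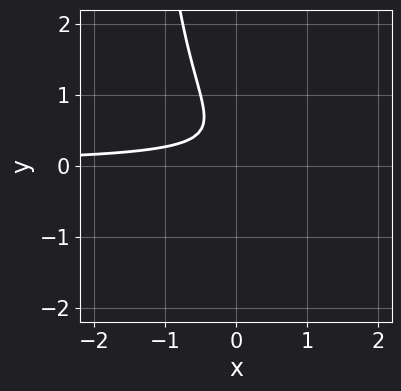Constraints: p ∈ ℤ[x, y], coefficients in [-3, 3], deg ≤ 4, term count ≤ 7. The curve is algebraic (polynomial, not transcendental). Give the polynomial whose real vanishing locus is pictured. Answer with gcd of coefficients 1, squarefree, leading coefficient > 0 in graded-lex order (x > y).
Degree: the shape is more complex than any degree-2 curve, so deg p = 3.
From the axis intercepts and sections: the curve avoids every integer x-axis point in the box; it misses every integer gridline on the y-axis.
Together with the visible shape, these determine p as stated.

2*x*y^2 + 2*x*y + 3*y^2 - 2*y + 1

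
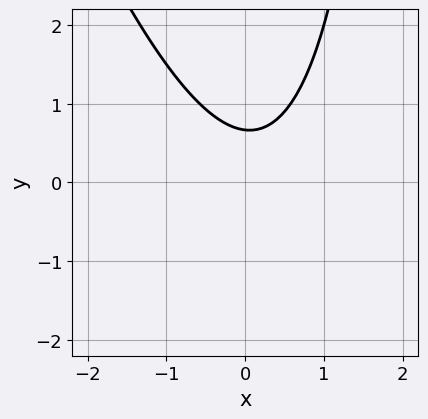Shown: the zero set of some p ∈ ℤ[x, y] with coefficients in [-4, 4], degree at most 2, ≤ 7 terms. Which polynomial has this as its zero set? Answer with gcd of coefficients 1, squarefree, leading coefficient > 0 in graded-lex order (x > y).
3*x^2 + x*y - x - 3*y + 2

(a) Degree: a generic line meets the curve in up to 2 points, so deg p = 2.
(b) From the visible intercepts: it misses every integer gridline on the x-axis.
(c) The integer polynomial consistent with all of this is the stated p.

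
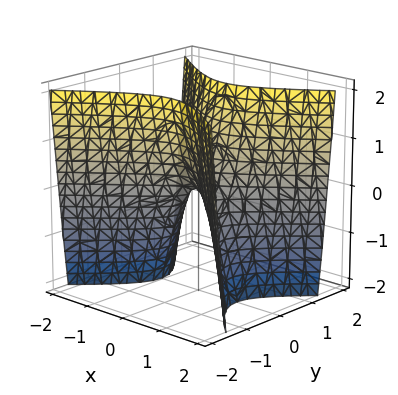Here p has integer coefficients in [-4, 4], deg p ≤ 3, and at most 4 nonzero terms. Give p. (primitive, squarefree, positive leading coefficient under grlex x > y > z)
2*x^2 - 3*y^2 + z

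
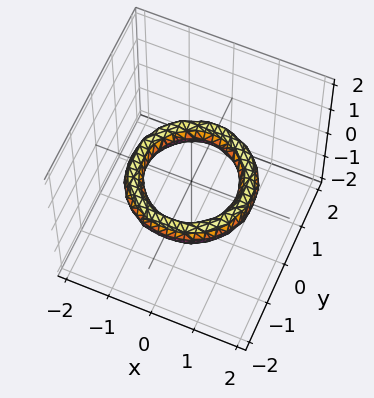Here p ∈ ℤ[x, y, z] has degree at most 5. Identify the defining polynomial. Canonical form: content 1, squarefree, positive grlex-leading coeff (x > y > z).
x^4 + 2*x^2*y^2 + y^4 - 3*x^2 - 3*y^2 + 3*z^2 + 2

(a) The degree is 4 — the shape is more complex than any degree-3 surface.
(b) Symmetries: the surface is invariant under rotation about z: p = q(x² + y², z).
(c) From the axis intercepts and sections: the y-axis gridline crossings are at y ∈ {-1, 1}; the x-axis gridline crossings are at x ∈ {-1, 1}; no z-intercept at any integer in the box; a circular section at z = 0 has radius exactly 1.
(d) Fitting integer coefficients to these (and the overall shape) gives p.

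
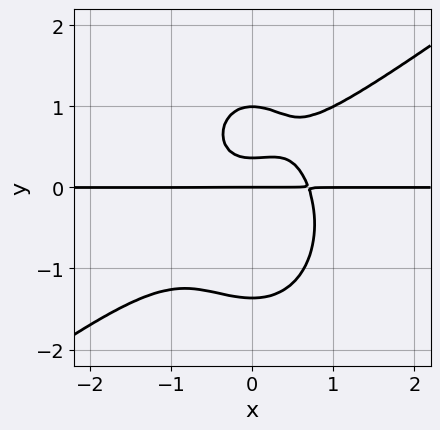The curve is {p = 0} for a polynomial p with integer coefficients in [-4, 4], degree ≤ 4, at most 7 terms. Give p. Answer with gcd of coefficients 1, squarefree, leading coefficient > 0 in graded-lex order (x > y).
3*x^3*y - 3*x^2*y^2 - 2*y^4 + 3*y^2 - y

1. Degree: a generic line meets the curve in up to 4 points, so deg p = 4.
2. From the visible intercepts: the visible x-axis segment lies entirely on the curve; the y-axis gridline crossings are at y ∈ {0, 1}.
3. Assembling these constraints gives the stated polynomial.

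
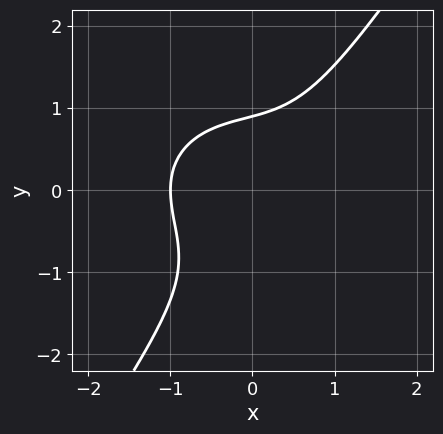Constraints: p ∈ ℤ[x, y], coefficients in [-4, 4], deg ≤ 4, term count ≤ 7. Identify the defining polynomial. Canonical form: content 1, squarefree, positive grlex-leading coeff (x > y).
3*x^3 + 3*x*y^2 - 3*y^3 - y^2 + 3

First, the degree is 3 — no degree-2 curve has this shape.
Next, from the visible intercepts: one x-axis crossing is at x = -1.
Finally, matching integer coefficients to the picture gives p.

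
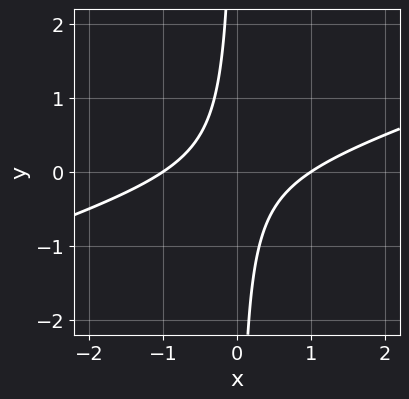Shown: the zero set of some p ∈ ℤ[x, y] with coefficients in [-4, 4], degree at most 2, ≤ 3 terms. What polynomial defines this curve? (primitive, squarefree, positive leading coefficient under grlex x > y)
x^2 - 3*x*y - 1

First, degree: the shape is more complex than any degree-1 curve, so deg p = 2.
Next, checking where it meets the axes: the x-axis gridline crossings are at x ∈ {-1, 1}; no y-intercept at any integer in the box.
Finally, assembling these constraints gives the stated polynomial.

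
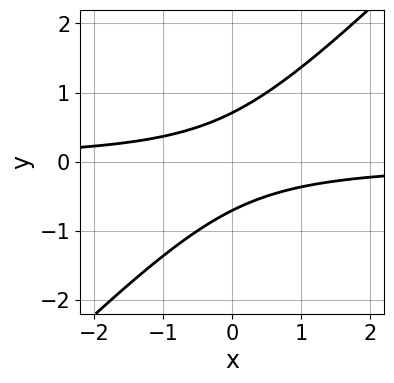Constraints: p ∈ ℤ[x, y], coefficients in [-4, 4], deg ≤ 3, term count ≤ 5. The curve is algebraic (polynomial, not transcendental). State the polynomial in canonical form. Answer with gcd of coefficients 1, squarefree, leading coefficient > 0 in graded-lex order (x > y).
2*x*y - 2*y^2 + 1

1. Degree: a generic line meets the curve in up to 2 points, so deg p = 2.
2. Against the integer gridlines: it misses every integer gridline on the x-axis.
3. These observations pin down the coefficients.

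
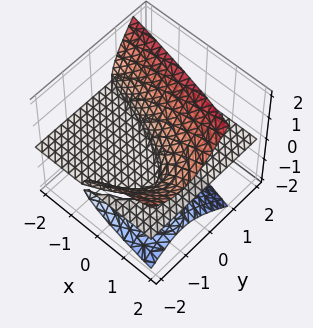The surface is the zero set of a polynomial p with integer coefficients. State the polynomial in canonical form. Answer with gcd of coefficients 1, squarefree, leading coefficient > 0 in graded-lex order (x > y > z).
y^2*z - z^3 + x*z + 2*y*z

(a) I count 2 distinct pieces. They look like related sheets of one shape, so recover p as a whole.
(b) The degree is 3 — a generic line meets the surface in up to 3 points.
(c) Observable constraints: the visible y-axis segment lies entirely on the surface; the visible x-axis segment lies entirely on the surface.
(d) Assembling these constraints gives the stated polynomial.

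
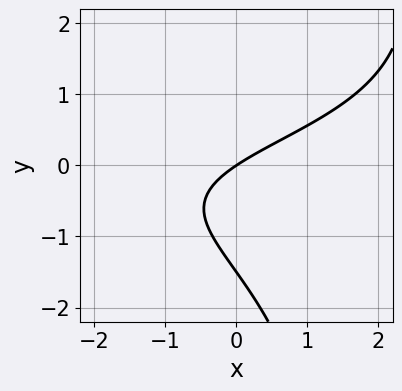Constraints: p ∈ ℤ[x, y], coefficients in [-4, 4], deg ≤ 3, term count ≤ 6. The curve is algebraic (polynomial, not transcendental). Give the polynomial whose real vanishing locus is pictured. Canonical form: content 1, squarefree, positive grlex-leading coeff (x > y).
x*y^2 - 2*y^2 + 2*x - 3*y

First, deg p = 3.
Next, against the integer gridlines: it meets the x-axis at x = 0 (among the integer gridlines); it crosses the y-axis at the gridline y = 0.
Finally, fitting integer coefficients to these (and the overall shape) gives p.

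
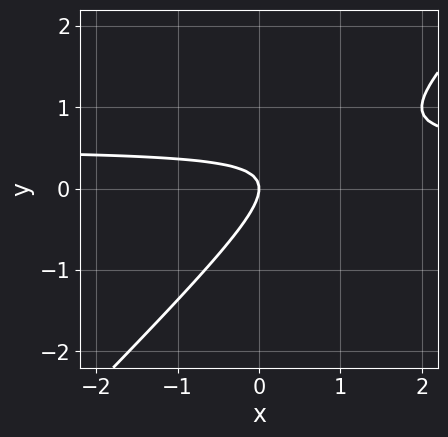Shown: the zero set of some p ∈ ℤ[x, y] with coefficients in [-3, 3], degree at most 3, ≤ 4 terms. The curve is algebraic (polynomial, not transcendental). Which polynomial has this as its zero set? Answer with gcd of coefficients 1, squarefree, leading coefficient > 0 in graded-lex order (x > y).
2*x*y - 2*y^2 - x

The degree is 2 — no degree-1 curve has this shape.
From the axis intercepts and sections: it crosses the y-axis at the gridline y = 0; it crosses the x-axis at the gridline x = 0.
Matching integer coefficients to the picture gives p.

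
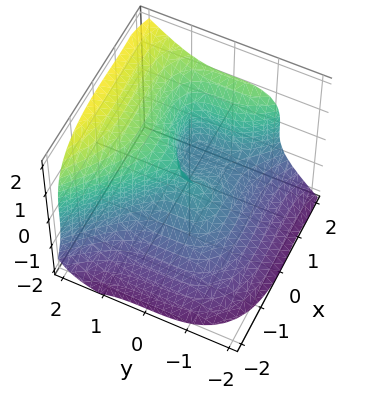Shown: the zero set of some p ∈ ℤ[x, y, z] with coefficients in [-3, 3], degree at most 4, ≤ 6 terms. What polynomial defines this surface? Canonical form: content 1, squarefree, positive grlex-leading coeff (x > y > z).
2*x^3 + 3*y^3 - 3*z^3 - 3*x^2

1. deg p = 3. No degree-2 surface has this shape.
2. Observable constraints: it meets the x-axis at x = 0 (among the integer gridlines); it crosses the y-axis at the gridline y = 0; one z-axis crossing is at z = 0.
3. Matching integer coefficients to the picture gives p.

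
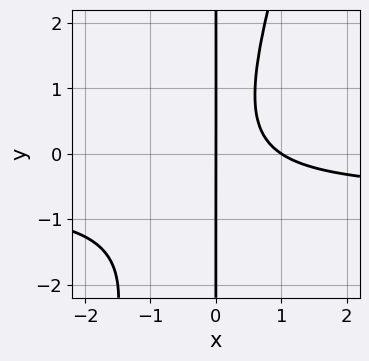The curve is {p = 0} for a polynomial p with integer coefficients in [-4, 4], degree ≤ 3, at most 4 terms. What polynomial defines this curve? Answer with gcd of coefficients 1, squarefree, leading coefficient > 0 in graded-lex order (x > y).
3*x^2*y - x*y^2 + 2*x^2 - 2*x

(a) deg p = 3. A generic line meets the curve in up to 3 points.
(b) Reading off the gridlines: among the integer gridlines, it crosses the x-axis at x ∈ {0, 1}; every point of the y-axis in the box is on the curve.
(c) The integer polynomial consistent with all of this is the stated p.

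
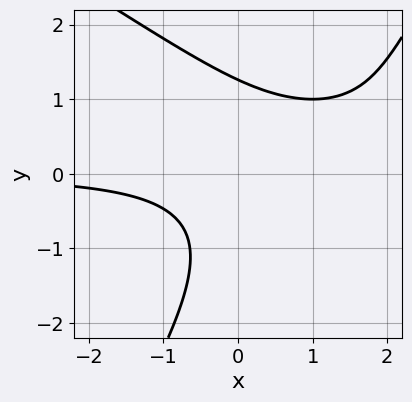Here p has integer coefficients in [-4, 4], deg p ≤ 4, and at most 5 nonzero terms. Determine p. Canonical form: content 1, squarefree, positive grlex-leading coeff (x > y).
x^2*y + x*y^2 - y^3 - 3*x*y + 2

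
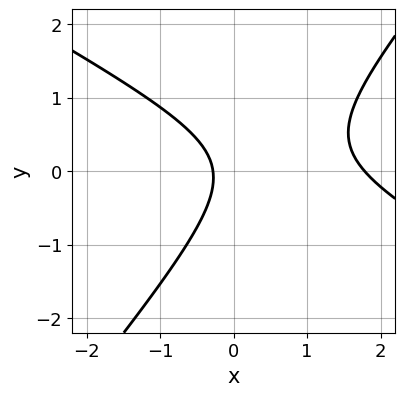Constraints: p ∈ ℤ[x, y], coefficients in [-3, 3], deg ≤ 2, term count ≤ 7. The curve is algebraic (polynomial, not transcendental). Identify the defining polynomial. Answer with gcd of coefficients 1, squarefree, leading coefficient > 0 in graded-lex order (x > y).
(a) The degree is 2 — a generic line meets the curve in up to 2 points.
(b) From the visible intercepts: it misses every integer gridline on the y-axis.
(c) These observations pin down the coefficients.

2*x^2 + 2*x*y - 3*y^2 - 3*x - 1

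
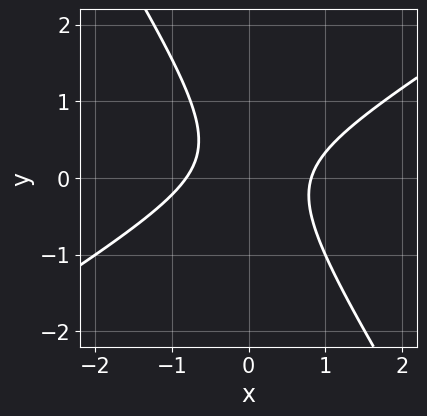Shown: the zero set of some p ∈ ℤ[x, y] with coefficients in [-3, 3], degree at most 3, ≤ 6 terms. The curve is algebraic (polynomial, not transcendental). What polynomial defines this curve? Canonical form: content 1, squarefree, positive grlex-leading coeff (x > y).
3*x^2 - 3*x*y - 3*y^2 + y - 2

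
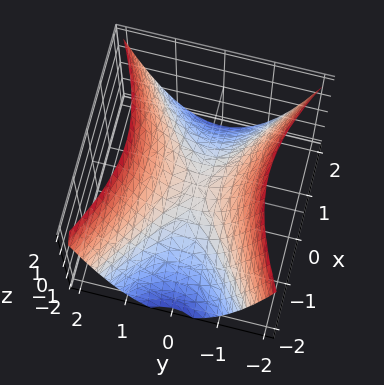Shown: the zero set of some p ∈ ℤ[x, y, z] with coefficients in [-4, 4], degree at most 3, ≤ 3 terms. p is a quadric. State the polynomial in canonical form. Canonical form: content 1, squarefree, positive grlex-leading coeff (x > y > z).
x^2 - 2*y^2 + 2*z

(a) The degree is 2 — a hyperbolic paraboloid; a quadric.
(b) Symmetries: mirror symmetry x ↦ −x ⇒ only even powers of x; the y ↦ −y reflection is a symmetry, so y appears only in even powers.
(c) From the visible intercepts: it meets the z-axis at z = 0 (among the integer gridlines); one x-axis crossing is at x = 0; it meets the y-axis at y = 0 (among the integer gridlines).
(d) Putting this together gives p.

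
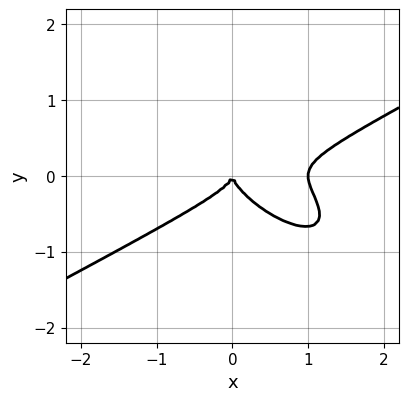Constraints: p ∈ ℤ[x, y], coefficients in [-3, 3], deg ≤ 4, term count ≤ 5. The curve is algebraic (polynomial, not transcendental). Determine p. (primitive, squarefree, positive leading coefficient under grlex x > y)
x^3 - 2*x*y^2 - 3*y^3 - x^2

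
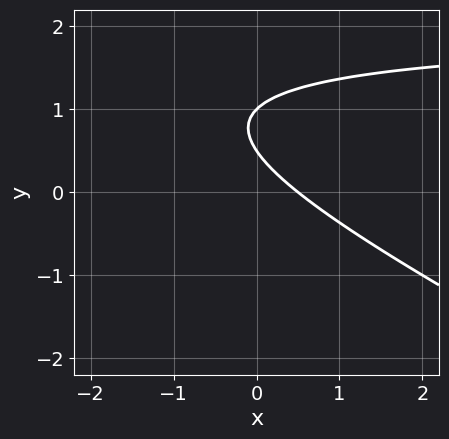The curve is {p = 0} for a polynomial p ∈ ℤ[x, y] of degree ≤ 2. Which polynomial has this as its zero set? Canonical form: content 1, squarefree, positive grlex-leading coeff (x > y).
x*y + 2*y^2 - 2*x - 3*y + 1

Degree: the shape is more complex than any degree-1 curve, so deg p = 2.
Against the integer gridlines: it crosses the y-axis at the gridline y = 1.
Putting this together gives p.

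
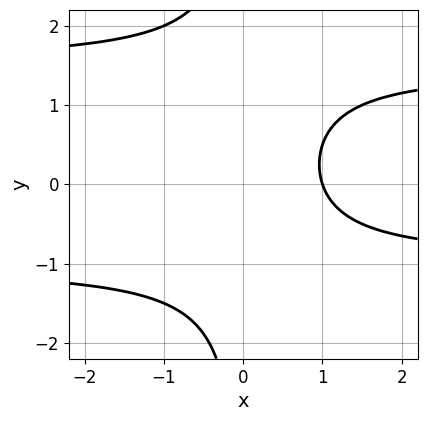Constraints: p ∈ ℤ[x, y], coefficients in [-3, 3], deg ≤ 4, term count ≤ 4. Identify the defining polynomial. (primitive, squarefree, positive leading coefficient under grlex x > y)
2*x*y^2 - x*y - 3*x + 3

1. Degree: the shape is more complex than any degree-2 curve, so deg p = 3.
2. Observable constraints: it meets the x-axis at x = 1 (among the integer gridlines); no y-intercept at any integer in the box.
3. These observations pin down the coefficients.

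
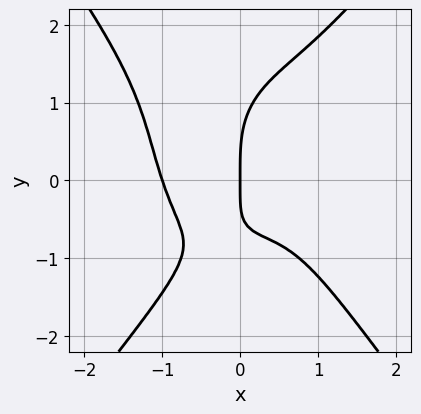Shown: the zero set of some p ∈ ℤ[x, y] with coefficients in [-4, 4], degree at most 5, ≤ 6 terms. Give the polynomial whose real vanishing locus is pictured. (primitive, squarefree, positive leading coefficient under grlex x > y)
3*x^4 - y^4 + 3*x*y + 3*x

1. Degree: the shape is more complex than any degree-3 curve, so deg p = 4.
2. Against the integer gridlines: one y-axis crossing is at y = 0; the x-axis gridline crossings are at x ∈ {-1, 0}.
3. The integer polynomial consistent with all of this is the stated p.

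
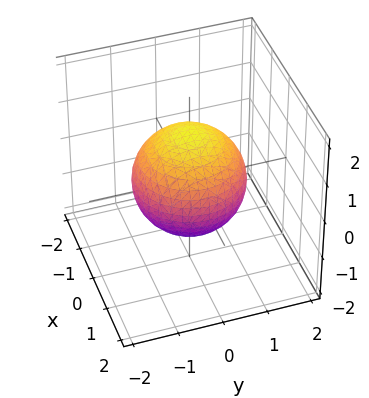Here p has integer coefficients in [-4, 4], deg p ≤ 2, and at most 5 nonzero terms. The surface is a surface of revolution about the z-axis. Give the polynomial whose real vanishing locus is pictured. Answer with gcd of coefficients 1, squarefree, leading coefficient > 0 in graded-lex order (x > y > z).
The degree is 2 — the shape is more complex than any degree-1 surface.
By symmetry, the surface is invariant under rotation about z: p = q(x² + y², z).
From the visible intercepts: a circular section at z = 0 has radius between 1 and 2.
Assembling these constraints gives the stated polynomial.

2*x^2 + 2*y^2 + 2*z^2 - 3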